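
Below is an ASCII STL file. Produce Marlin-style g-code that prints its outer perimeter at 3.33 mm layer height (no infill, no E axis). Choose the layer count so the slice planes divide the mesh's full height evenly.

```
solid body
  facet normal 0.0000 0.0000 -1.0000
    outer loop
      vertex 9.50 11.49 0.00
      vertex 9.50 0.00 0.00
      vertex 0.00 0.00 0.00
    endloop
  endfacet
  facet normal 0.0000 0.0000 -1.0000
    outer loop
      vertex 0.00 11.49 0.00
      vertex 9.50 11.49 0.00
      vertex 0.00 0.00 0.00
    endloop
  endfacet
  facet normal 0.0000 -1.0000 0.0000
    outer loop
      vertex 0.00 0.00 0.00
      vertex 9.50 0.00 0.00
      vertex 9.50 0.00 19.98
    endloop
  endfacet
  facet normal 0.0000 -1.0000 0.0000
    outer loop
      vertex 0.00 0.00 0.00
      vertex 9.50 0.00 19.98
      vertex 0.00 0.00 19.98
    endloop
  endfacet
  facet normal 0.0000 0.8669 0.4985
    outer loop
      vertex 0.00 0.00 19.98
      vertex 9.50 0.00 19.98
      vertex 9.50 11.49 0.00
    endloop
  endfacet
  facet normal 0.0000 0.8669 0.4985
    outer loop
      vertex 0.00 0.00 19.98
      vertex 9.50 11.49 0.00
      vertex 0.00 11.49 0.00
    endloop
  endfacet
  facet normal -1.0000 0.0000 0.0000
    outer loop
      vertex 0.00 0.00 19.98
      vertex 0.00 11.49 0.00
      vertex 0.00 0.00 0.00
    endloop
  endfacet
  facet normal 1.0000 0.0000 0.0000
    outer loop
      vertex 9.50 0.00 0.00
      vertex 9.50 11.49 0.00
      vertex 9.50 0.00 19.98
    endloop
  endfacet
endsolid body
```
; perimeter-only toolpath
G21 ; units = mm
G90 ; absolute positioning
G28 ; home
; layer 1
G0 Z3.33
G0 X0.00 Y0.00
G1 X9.50 Y0.00
G1 X9.50 Y9.58
G1 X0.00 Y9.58
G1 X0.00 Y0.00
; layer 2
G0 Z6.66
G0 X0.00 Y0.00
G1 X9.50 Y0.00
G1 X9.50 Y7.66
G1 X0.00 Y7.66
G1 X0.00 Y0.00
; layer 3
G0 Z9.99
G0 X0.00 Y0.00
G1 X9.50 Y0.00
G1 X9.50 Y5.75
G1 X0.00 Y5.75
G1 X0.00 Y0.00
; layer 4
G0 Z13.32
G0 X0.00 Y0.00
G1 X9.50 Y0.00
G1 X9.50 Y3.83
G1 X0.00 Y3.83
G1 X0.00 Y0.00
; layer 5
G0 Z16.65
G0 X0.00 Y0.00
G1 X9.50 Y0.00
G1 X9.50 Y1.92
G1 X0.00 Y1.92
G1 X0.00 Y0.00
M2 ; end

The solid is a wedge (ramp): 9.5 × 11.5 mm base, rising to 20 mm along the y=0 edge and sloping linearly to z=0 at y=11.5. Slicing at Δz = 3.33 mm — 6 equal slices spanning the solid's height, so layer i sits at z = i·h/6 — gives 5 non-empty perimeters. Each is a 4-segment closed polygon; G0 lifts to the layer z and rapids to the start vertex, then G1 traces the edges. The cross-section shrinks linearly with z (the slice at the apex is degenerate and omitted).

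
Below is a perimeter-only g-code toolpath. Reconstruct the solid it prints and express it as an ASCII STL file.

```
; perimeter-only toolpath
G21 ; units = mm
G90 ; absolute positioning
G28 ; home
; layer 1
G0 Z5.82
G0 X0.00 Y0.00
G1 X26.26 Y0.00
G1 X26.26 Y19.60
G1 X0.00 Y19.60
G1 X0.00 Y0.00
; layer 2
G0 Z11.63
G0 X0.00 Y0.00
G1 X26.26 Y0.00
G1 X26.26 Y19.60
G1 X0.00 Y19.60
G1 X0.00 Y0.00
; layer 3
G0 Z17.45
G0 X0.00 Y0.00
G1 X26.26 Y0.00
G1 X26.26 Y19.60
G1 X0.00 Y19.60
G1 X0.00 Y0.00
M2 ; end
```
solid part
  facet normal 0.0000 0.0000 -1.0000
    outer loop
      vertex 26.26 19.60 0.00
      vertex 26.26 0.00 0.00
      vertex 0.00 0.00 0.00
    endloop
  endfacet
  facet normal 0.0000 0.0000 -1.0000
    outer loop
      vertex 0.00 19.60 0.00
      vertex 26.26 19.60 0.00
      vertex 0.00 0.00 0.00
    endloop
  endfacet
  facet normal 0.0000 0.0000 1.0000
    outer loop
      vertex 0.00 0.00 17.45
      vertex 26.26 0.00 17.45
      vertex 26.26 19.60 17.45
    endloop
  endfacet
  facet normal 0.0000 0.0000 1.0000
    outer loop
      vertex 0.00 0.00 17.45
      vertex 26.26 19.60 17.45
      vertex 0.00 19.60 17.45
    endloop
  endfacet
  facet normal 0.0000 -1.0000 0.0000
    outer loop
      vertex 0.00 0.00 0.00
      vertex 26.26 0.00 0.00
      vertex 26.26 0.00 17.45
    endloop
  endfacet
  facet normal 0.0000 -1.0000 0.0000
    outer loop
      vertex 0.00 0.00 0.00
      vertex 26.26 0.00 17.45
      vertex 0.00 0.00 17.45
    endloop
  endfacet
  facet normal 0.0000 1.0000 0.0000
    outer loop
      vertex 26.26 19.60 17.45
      vertex 26.26 19.60 0.00
      vertex 0.00 19.60 0.00
    endloop
  endfacet
  facet normal 0.0000 1.0000 0.0000
    outer loop
      vertex 0.00 19.60 17.45
      vertex 26.26 19.60 17.45
      vertex 0.00 19.60 0.00
    endloop
  endfacet
  facet normal -1.0000 0.0000 0.0000
    outer loop
      vertex 0.00 19.60 17.45
      vertex 0.00 19.60 0.00
      vertex 0.00 0.00 0.00
    endloop
  endfacet
  facet normal -1.0000 0.0000 0.0000
    outer loop
      vertex 0.00 0.00 17.45
      vertex 0.00 19.60 17.45
      vertex 0.00 0.00 0.00
    endloop
  endfacet
  facet normal 1.0000 0.0000 0.0000
    outer loop
      vertex 26.26 0.00 0.00
      vertex 26.26 19.60 0.00
      vertex 26.26 19.60 17.45
    endloop
  endfacet
  facet normal 1.0000 0.0000 0.0000
    outer loop
      vertex 26.26 0.00 0.00
      vertex 26.26 19.60 17.45
      vertex 26.26 0.00 17.45
    endloop
  endfacet
endsolid part

The G0 Z moves step by Δz≈5.82 mm. Every layer's G1 loop is the same polygon, so the solid is a straight extrusion of it from z=0 to z≈17.4. Closing with flat bottom and top caps and triangulating gives 12 facets — a rectangular box, roughly 26.3 × 19.6 mm footprint and 17.4 mm tall.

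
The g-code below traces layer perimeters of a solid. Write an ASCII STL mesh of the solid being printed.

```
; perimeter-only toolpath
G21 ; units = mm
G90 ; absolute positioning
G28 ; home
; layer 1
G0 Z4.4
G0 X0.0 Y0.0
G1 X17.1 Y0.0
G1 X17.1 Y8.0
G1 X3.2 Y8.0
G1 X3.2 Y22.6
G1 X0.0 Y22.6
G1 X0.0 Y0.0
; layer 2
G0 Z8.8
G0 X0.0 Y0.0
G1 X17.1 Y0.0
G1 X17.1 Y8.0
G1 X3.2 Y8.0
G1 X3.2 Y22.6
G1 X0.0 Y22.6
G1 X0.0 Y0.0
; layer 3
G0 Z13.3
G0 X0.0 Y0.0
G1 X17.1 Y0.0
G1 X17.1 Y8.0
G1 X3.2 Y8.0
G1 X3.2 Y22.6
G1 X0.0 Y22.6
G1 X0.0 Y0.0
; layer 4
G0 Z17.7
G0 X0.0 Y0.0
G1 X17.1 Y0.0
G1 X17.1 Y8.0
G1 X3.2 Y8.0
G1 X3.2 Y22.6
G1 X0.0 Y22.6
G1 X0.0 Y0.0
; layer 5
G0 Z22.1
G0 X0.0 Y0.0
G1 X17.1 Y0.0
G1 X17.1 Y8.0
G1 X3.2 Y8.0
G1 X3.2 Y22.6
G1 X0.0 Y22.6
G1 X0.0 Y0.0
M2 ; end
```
solid part
  facet normal 0.0000 0.0000 -1.0000
    outer loop
      vertex 17.1 8.0 0.0
      vertex 17.1 0.0 0.0
      vertex 0.0 0.0 0.0
    endloop
  endfacet
  facet normal 0.0000 0.0000 -1.0000
    outer loop
      vertex 3.2 8.0 0.0
      vertex 17.1 8.0 0.0
      vertex 0.0 0.0 0.0
    endloop
  endfacet
  facet normal 0.0000 0.0000 -1.0000
    outer loop
      vertex 3.2 22.6 0.0
      vertex 3.2 8.0 0.0
      vertex 0.0 0.0 0.0
    endloop
  endfacet
  facet normal 0.0000 0.0000 -1.0000
    outer loop
      vertex 0.0 22.6 0.0
      vertex 3.2 22.6 0.0
      vertex 0.0 0.0 0.0
    endloop
  endfacet
  facet normal 0.0000 0.0000 1.0000
    outer loop
      vertex 0.0 0.0 22.1
      vertex 17.1 0.0 22.1
      vertex 17.1 8.0 22.1
    endloop
  endfacet
  facet normal 0.0000 0.0000 1.0000
    outer loop
      vertex 0.0 0.0 22.1
      vertex 17.1 8.0 22.1
      vertex 3.2 8.0 22.1
    endloop
  endfacet
  facet normal 0.0000 0.0000 1.0000
    outer loop
      vertex 0.0 0.0 22.1
      vertex 3.2 8.0 22.1
      vertex 3.2 22.6 22.1
    endloop
  endfacet
  facet normal 0.0000 0.0000 1.0000
    outer loop
      vertex 0.0 0.0 22.1
      vertex 3.2 22.6 22.1
      vertex 0.0 22.6 22.1
    endloop
  endfacet
  facet normal 0.0000 -1.0000 0.0000
    outer loop
      vertex 0.0 0.0 0.0
      vertex 17.1 0.0 0.0
      vertex 17.1 0.0 22.1
    endloop
  endfacet
  facet normal 0.0000 -1.0000 0.0000
    outer loop
      vertex 0.0 0.0 0.0
      vertex 17.1 0.0 22.1
      vertex 0.0 0.0 22.1
    endloop
  endfacet
  facet normal 1.0000 0.0000 0.0000
    outer loop
      vertex 17.1 0.0 0.0
      vertex 17.1 8.0 0.0
      vertex 17.1 8.0 22.1
    endloop
  endfacet
  facet normal 1.0000 0.0000 0.0000
    outer loop
      vertex 17.1 0.0 0.0
      vertex 17.1 8.0 22.1
      vertex 17.1 0.0 22.1
    endloop
  endfacet
  facet normal 0.0000 1.0000 0.0000
    outer loop
      vertex 17.1 8.0 0.0
      vertex 3.2 8.0 0.0
      vertex 3.2 8.0 22.1
    endloop
  endfacet
  facet normal 0.0000 1.0000 0.0000
    outer loop
      vertex 17.1 8.0 0.0
      vertex 3.2 8.0 22.1
      vertex 17.1 8.0 22.1
    endloop
  endfacet
  facet normal 1.0000 0.0000 0.0000
    outer loop
      vertex 3.2 8.0 0.0
      vertex 3.2 22.6 0.0
      vertex 3.2 22.6 22.1
    endloop
  endfacet
  facet normal 1.0000 0.0000 0.0000
    outer loop
      vertex 3.2 8.0 0.0
      vertex 3.2 22.6 22.1
      vertex 3.2 8.0 22.1
    endloop
  endfacet
  facet normal 0.0000 1.0000 0.0000
    outer loop
      vertex 3.2 22.6 0.0
      vertex 0.0 22.6 0.0
      vertex 0.0 22.6 22.1
    endloop
  endfacet
  facet normal 0.0000 1.0000 0.0000
    outer loop
      vertex 3.2 22.6 0.0
      vertex 0.0 22.6 22.1
      vertex 3.2 22.6 22.1
    endloop
  endfacet
  facet normal -1.0000 0.0000 0.0000
    outer loop
      vertex 0.0 22.6 0.0
      vertex 0.0 0.0 0.0
      vertex 0.0 0.0 22.1
    endloop
  endfacet
  facet normal -1.0000 0.0000 0.0000
    outer loop
      vertex 0.0 22.6 0.0
      vertex 0.0 0.0 22.1
      vertex 0.0 22.6 22.1
    endloop
  endfacet
endsolid part

The G0 Z moves step by Δz≈4.4 mm. Every layer's G1 loop is the same polygon, so the solid is a straight extrusion of it from z=0 to z≈22.1. Closing with flat bottom and top caps and triangulating gives 20 facets — an L-shaped prism: outer 17.1 × 22.6 mm, arm thicknesses ≈ 8 mm (horizontal) and 3.2 mm (vertical), extruded 22.1 mm in z.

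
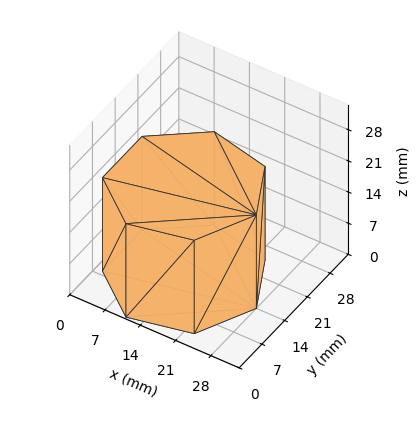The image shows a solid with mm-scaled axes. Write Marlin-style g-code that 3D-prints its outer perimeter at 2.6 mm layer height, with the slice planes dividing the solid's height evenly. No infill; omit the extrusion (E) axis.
Reading the render: the shape is a regular 7-sided prism (a cylinder approximated with 7 flat sides), circumscribed radius ≈ 14 mm, height ≈ 21 mm (dimensions read to the nearest mm from the axis ticks). For the g-code, the solid's height is divided into equal slices at the stated Δz and each level perimeter traced with G1 moves after a G0 lift.

; perimeter-only toolpath
G21 ; units = mm
G90 ; absolute positioning
G28 ; home
; layer 1
G0 Z2.6
G0 X28.0 Y14.0
G1 X22.7 Y24.9
G1 X10.9 Y27.6
G1 X1.4 Y20.1
G1 X1.4 Y7.9
G1 X10.9 Y0.4
G1 X22.7 Y3.1
G1 X28.0 Y14.0
; layer 2
G0 Z5.2
G0 X28.0 Y14.0
G1 X22.7 Y24.9
G1 X10.9 Y27.6
G1 X1.4 Y20.1
G1 X1.4 Y7.9
G1 X10.9 Y0.4
G1 X22.7 Y3.1
G1 X28.0 Y14.0
; layer 3
G0 Z7.9
G0 X28.0 Y14.0
G1 X22.7 Y24.9
G1 X10.9 Y27.6
G1 X1.4 Y20.1
G1 X1.4 Y7.9
G1 X10.9 Y0.4
G1 X22.7 Y3.1
G1 X28.0 Y14.0
; layer 4
G0 Z10.5
G0 X28.0 Y14.0
G1 X22.7 Y24.9
G1 X10.9 Y27.6
G1 X1.4 Y20.1
G1 X1.4 Y7.9
G1 X10.9 Y0.4
G1 X22.7 Y3.1
G1 X28.0 Y14.0
; layer 5
G0 Z13.1
G0 X28.0 Y14.0
G1 X22.7 Y24.9
G1 X10.9 Y27.6
G1 X1.4 Y20.1
G1 X1.4 Y7.9
G1 X10.9 Y0.4
G1 X22.7 Y3.1
G1 X28.0 Y14.0
; layer 6
G0 Z15.8
G0 X28.0 Y14.0
G1 X22.7 Y24.9
G1 X10.9 Y27.6
G1 X1.4 Y20.1
G1 X1.4 Y7.9
G1 X10.9 Y0.4
G1 X22.7 Y3.1
G1 X28.0 Y14.0
; layer 7
G0 Z18.4
G0 X28.0 Y14.0
G1 X22.7 Y24.9
G1 X10.9 Y27.6
G1 X1.4 Y20.1
G1 X1.4 Y7.9
G1 X10.9 Y0.4
G1 X22.7 Y3.1
G1 X28.0 Y14.0
; layer 8
G0 Z21.0
G0 X28.0 Y14.0
G1 X22.7 Y24.9
G1 X10.9 Y27.6
G1 X1.4 Y20.1
G1 X1.4 Y7.9
G1 X10.9 Y0.4
G1 X22.7 Y3.1
G1 X28.0 Y14.0
M2 ; end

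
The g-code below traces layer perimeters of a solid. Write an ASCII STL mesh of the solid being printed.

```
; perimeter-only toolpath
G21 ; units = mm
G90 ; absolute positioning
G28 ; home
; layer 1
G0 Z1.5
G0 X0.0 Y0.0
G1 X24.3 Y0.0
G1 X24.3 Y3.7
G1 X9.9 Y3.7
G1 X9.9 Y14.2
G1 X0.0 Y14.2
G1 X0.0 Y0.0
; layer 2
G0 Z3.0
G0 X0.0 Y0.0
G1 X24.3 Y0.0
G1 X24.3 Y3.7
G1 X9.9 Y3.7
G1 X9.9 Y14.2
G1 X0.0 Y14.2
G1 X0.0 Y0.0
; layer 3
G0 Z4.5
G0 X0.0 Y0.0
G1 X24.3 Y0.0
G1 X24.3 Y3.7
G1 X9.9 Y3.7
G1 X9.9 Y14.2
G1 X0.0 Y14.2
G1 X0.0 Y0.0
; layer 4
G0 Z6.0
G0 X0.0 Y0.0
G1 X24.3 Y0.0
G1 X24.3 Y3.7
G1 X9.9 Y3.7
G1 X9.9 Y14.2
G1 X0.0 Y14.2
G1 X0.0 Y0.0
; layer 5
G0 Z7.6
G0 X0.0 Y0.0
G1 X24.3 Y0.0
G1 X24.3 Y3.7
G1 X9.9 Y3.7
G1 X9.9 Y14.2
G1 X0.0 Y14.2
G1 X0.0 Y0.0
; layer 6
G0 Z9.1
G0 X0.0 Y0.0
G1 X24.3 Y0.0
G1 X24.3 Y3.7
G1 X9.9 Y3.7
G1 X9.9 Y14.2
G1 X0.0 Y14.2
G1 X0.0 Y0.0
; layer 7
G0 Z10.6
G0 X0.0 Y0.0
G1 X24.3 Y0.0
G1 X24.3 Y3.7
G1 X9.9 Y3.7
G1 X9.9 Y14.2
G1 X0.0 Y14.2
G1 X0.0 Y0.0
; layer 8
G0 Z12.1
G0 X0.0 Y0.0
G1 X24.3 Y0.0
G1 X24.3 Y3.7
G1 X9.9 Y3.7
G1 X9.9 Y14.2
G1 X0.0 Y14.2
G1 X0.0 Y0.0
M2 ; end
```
solid part
  facet normal 0.0000 0.0000 -1.0000
    outer loop
      vertex 24.3 3.7 0.0
      vertex 24.3 0.0 0.0
      vertex 0.0 0.0 0.0
    endloop
  endfacet
  facet normal 0.0000 0.0000 -1.0000
    outer loop
      vertex 9.9 3.7 0.0
      vertex 24.3 3.7 0.0
      vertex 0.0 0.0 0.0
    endloop
  endfacet
  facet normal 0.0000 0.0000 -1.0000
    outer loop
      vertex 9.9 14.2 0.0
      vertex 9.9 3.7 0.0
      vertex 0.0 0.0 0.0
    endloop
  endfacet
  facet normal 0.0000 0.0000 -1.0000
    outer loop
      vertex 0.0 14.2 0.0
      vertex 9.9 14.2 0.0
      vertex 0.0 0.0 0.0
    endloop
  endfacet
  facet normal 0.0000 0.0000 1.0000
    outer loop
      vertex 0.0 0.0 12.1
      vertex 24.3 0.0 12.1
      vertex 24.3 3.7 12.1
    endloop
  endfacet
  facet normal 0.0000 0.0000 1.0000
    outer loop
      vertex 0.0 0.0 12.1
      vertex 24.3 3.7 12.1
      vertex 9.9 3.7 12.1
    endloop
  endfacet
  facet normal 0.0000 0.0000 1.0000
    outer loop
      vertex 0.0 0.0 12.1
      vertex 9.9 3.7 12.1
      vertex 9.9 14.2 12.1
    endloop
  endfacet
  facet normal 0.0000 0.0000 1.0000
    outer loop
      vertex 0.0 0.0 12.1
      vertex 9.9 14.2 12.1
      vertex 0.0 14.2 12.1
    endloop
  endfacet
  facet normal 0.0000 -1.0000 0.0000
    outer loop
      vertex 0.0 0.0 0.0
      vertex 24.3 0.0 0.0
      vertex 24.3 0.0 12.1
    endloop
  endfacet
  facet normal 0.0000 -1.0000 0.0000
    outer loop
      vertex 0.0 0.0 0.0
      vertex 24.3 0.0 12.1
      vertex 0.0 0.0 12.1
    endloop
  endfacet
  facet normal 1.0000 0.0000 0.0000
    outer loop
      vertex 24.3 0.0 0.0
      vertex 24.3 3.7 0.0
      vertex 24.3 3.7 12.1
    endloop
  endfacet
  facet normal 1.0000 0.0000 0.0000
    outer loop
      vertex 24.3 0.0 0.0
      vertex 24.3 3.7 12.1
      vertex 24.3 0.0 12.1
    endloop
  endfacet
  facet normal 0.0000 1.0000 0.0000
    outer loop
      vertex 24.3 3.7 0.0
      vertex 9.9 3.7 0.0
      vertex 9.9 3.7 12.1
    endloop
  endfacet
  facet normal 0.0000 1.0000 0.0000
    outer loop
      vertex 24.3 3.7 0.0
      vertex 9.9 3.7 12.1
      vertex 24.3 3.7 12.1
    endloop
  endfacet
  facet normal 1.0000 0.0000 0.0000
    outer loop
      vertex 9.9 3.7 0.0
      vertex 9.9 14.2 0.0
      vertex 9.9 14.2 12.1
    endloop
  endfacet
  facet normal 1.0000 0.0000 0.0000
    outer loop
      vertex 9.9 3.7 0.0
      vertex 9.9 14.2 12.1
      vertex 9.9 3.7 12.1
    endloop
  endfacet
  facet normal 0.0000 1.0000 0.0000
    outer loop
      vertex 9.9 14.2 0.0
      vertex 0.0 14.2 0.0
      vertex 0.0 14.2 12.1
    endloop
  endfacet
  facet normal 0.0000 1.0000 0.0000
    outer loop
      vertex 9.9 14.2 0.0
      vertex 0.0 14.2 12.1
      vertex 9.9 14.2 12.1
    endloop
  endfacet
  facet normal -1.0000 0.0000 0.0000
    outer loop
      vertex 0.0 14.2 0.0
      vertex 0.0 0.0 0.0
      vertex 0.0 0.0 12.1
    endloop
  endfacet
  facet normal -1.0000 0.0000 0.0000
    outer loop
      vertex 0.0 14.2 0.0
      vertex 0.0 0.0 12.1
      vertex 0.0 14.2 12.1
    endloop
  endfacet
endsolid part

The G0 Z moves step by Δz≈1.5 mm. Every layer's G1 loop is the same polygon, so the solid is a straight extrusion of it from z=0 to z≈12.1. Closing with flat bottom and top caps and triangulating gives 20 facets — an L-shaped prism: outer 24.3 × 14.2 mm, arm thicknesses ≈ 3.7 mm (horizontal) and 9.9 mm (vertical), extruded 12.1 mm in z.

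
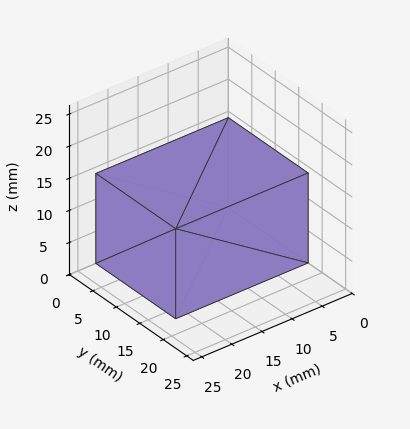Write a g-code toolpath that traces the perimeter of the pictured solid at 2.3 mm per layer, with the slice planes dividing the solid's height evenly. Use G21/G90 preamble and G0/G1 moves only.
Reading the render: the shape is a rectangular box, roughly 22 × 17 mm footprint and 14 mm tall (dimensions read to the nearest mm from the axis ticks). For the g-code, the solid's height is divided into equal slices at the stated Δz and each level perimeter traced with G1 moves after a G0 lift.

; perimeter-only toolpath
G21 ; units = mm
G90 ; absolute positioning
G28 ; home
; layer 1
G0 Z2.3
G0 X0.0 Y0.0
G1 X22.0 Y0.0
G1 X22.0 Y17.0
G1 X0.0 Y17.0
G1 X0.0 Y0.0
; layer 2
G0 Z4.7
G0 X0.0 Y0.0
G1 X22.0 Y0.0
G1 X22.0 Y17.0
G1 X0.0 Y17.0
G1 X0.0 Y0.0
; layer 3
G0 Z7.0
G0 X0.0 Y0.0
G1 X22.0 Y0.0
G1 X22.0 Y17.0
G1 X0.0 Y17.0
G1 X0.0 Y0.0
; layer 4
G0 Z9.3
G0 X0.0 Y0.0
G1 X22.0 Y0.0
G1 X22.0 Y17.0
G1 X0.0 Y17.0
G1 X0.0 Y0.0
; layer 5
G0 Z11.7
G0 X0.0 Y0.0
G1 X22.0 Y0.0
G1 X22.0 Y17.0
G1 X0.0 Y17.0
G1 X0.0 Y0.0
; layer 6
G0 Z14.0
G0 X0.0 Y0.0
G1 X22.0 Y0.0
G1 X22.0 Y17.0
G1 X0.0 Y17.0
G1 X0.0 Y0.0
M2 ; end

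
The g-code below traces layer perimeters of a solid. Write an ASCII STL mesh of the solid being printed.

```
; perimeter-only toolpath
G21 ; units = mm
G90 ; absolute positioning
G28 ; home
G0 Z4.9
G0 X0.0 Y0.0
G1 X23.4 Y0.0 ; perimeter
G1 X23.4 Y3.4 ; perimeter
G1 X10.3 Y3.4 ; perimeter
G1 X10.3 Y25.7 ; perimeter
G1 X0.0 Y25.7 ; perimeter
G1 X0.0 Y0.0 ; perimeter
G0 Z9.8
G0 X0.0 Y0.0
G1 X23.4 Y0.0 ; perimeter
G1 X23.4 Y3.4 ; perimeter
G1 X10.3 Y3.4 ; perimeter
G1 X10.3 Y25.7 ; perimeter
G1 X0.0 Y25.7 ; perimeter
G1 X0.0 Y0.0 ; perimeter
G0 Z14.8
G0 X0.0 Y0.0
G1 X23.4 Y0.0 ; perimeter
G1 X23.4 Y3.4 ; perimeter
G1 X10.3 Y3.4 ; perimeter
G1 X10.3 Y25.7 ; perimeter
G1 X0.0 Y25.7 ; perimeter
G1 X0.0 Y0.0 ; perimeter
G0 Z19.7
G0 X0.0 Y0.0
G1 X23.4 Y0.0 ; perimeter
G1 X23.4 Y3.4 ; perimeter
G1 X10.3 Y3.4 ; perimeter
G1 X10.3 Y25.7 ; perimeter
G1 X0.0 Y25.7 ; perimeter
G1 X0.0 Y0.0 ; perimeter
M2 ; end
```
solid part
  facet normal 0.0000 0.0000 -1.0000
    outer loop
      vertex 23.4 3.4 0.0
      vertex 23.4 0.0 0.0
      vertex 0.0 0.0 0.0
    endloop
  endfacet
  facet normal 0.0000 0.0000 -1.0000
    outer loop
      vertex 10.3 3.4 0.0
      vertex 23.4 3.4 0.0
      vertex 0.0 0.0 0.0
    endloop
  endfacet
  facet normal 0.0000 0.0000 -1.0000
    outer loop
      vertex 10.3 25.7 0.0
      vertex 10.3 3.4 0.0
      vertex 0.0 0.0 0.0
    endloop
  endfacet
  facet normal 0.0000 0.0000 -1.0000
    outer loop
      vertex 0.0 25.7 0.0
      vertex 10.3 25.7 0.0
      vertex 0.0 0.0 0.0
    endloop
  endfacet
  facet normal 0.0000 0.0000 1.0000
    outer loop
      vertex 0.0 0.0 19.7
      vertex 23.4 0.0 19.7
      vertex 23.4 3.4 19.7
    endloop
  endfacet
  facet normal 0.0000 0.0000 1.0000
    outer loop
      vertex 0.0 0.0 19.7
      vertex 23.4 3.4 19.7
      vertex 10.3 3.4 19.7
    endloop
  endfacet
  facet normal 0.0000 0.0000 1.0000
    outer loop
      vertex 0.0 0.0 19.7
      vertex 10.3 3.4 19.7
      vertex 10.3 25.7 19.7
    endloop
  endfacet
  facet normal 0.0000 0.0000 1.0000
    outer loop
      vertex 0.0 0.0 19.7
      vertex 10.3 25.7 19.7
      vertex 0.0 25.7 19.7
    endloop
  endfacet
  facet normal 0.0000 -1.0000 0.0000
    outer loop
      vertex 0.0 0.0 0.0
      vertex 23.4 0.0 0.0
      vertex 23.4 0.0 19.7
    endloop
  endfacet
  facet normal 0.0000 -1.0000 0.0000
    outer loop
      vertex 0.0 0.0 0.0
      vertex 23.4 0.0 19.7
      vertex 0.0 0.0 19.7
    endloop
  endfacet
  facet normal 1.0000 0.0000 0.0000
    outer loop
      vertex 23.4 0.0 0.0
      vertex 23.4 3.4 0.0
      vertex 23.4 3.4 19.7
    endloop
  endfacet
  facet normal 1.0000 0.0000 0.0000
    outer loop
      vertex 23.4 0.0 0.0
      vertex 23.4 3.4 19.7
      vertex 23.4 0.0 19.7
    endloop
  endfacet
  facet normal 0.0000 1.0000 0.0000
    outer loop
      vertex 23.4 3.4 0.0
      vertex 10.3 3.4 0.0
      vertex 10.3 3.4 19.7
    endloop
  endfacet
  facet normal 0.0000 1.0000 0.0000
    outer loop
      vertex 23.4 3.4 0.0
      vertex 10.3 3.4 19.7
      vertex 23.4 3.4 19.7
    endloop
  endfacet
  facet normal 1.0000 0.0000 0.0000
    outer loop
      vertex 10.3 3.4 0.0
      vertex 10.3 25.7 0.0
      vertex 10.3 25.7 19.7
    endloop
  endfacet
  facet normal 1.0000 0.0000 0.0000
    outer loop
      vertex 10.3 3.4 0.0
      vertex 10.3 25.7 19.7
      vertex 10.3 3.4 19.7
    endloop
  endfacet
  facet normal 0.0000 1.0000 0.0000
    outer loop
      vertex 10.3 25.7 0.0
      vertex 0.0 25.7 0.0
      vertex 0.0 25.7 19.7
    endloop
  endfacet
  facet normal 0.0000 1.0000 0.0000
    outer loop
      vertex 10.3 25.7 0.0
      vertex 0.0 25.7 19.7
      vertex 10.3 25.7 19.7
    endloop
  endfacet
  facet normal -1.0000 0.0000 0.0000
    outer loop
      vertex 0.0 25.7 0.0
      vertex 0.0 0.0 0.0
      vertex 0.0 0.0 19.7
    endloop
  endfacet
  facet normal -1.0000 0.0000 0.0000
    outer loop
      vertex 0.0 25.7 0.0
      vertex 0.0 0.0 19.7
      vertex 0.0 25.7 19.7
    endloop
  endfacet
endsolid part

The G0 Z moves step by Δz≈4.9 mm. Every layer's G1 loop is the same polygon, so the solid is a straight extrusion of it from z=0 to z≈19.7. Closing with flat bottom and top caps and triangulating gives 20 facets — an L-shaped prism: outer 23.4 × 25.7 mm, arm thicknesses ≈ 3.4 mm (horizontal) and 10.3 mm (vertical), extruded 19.7 mm in z.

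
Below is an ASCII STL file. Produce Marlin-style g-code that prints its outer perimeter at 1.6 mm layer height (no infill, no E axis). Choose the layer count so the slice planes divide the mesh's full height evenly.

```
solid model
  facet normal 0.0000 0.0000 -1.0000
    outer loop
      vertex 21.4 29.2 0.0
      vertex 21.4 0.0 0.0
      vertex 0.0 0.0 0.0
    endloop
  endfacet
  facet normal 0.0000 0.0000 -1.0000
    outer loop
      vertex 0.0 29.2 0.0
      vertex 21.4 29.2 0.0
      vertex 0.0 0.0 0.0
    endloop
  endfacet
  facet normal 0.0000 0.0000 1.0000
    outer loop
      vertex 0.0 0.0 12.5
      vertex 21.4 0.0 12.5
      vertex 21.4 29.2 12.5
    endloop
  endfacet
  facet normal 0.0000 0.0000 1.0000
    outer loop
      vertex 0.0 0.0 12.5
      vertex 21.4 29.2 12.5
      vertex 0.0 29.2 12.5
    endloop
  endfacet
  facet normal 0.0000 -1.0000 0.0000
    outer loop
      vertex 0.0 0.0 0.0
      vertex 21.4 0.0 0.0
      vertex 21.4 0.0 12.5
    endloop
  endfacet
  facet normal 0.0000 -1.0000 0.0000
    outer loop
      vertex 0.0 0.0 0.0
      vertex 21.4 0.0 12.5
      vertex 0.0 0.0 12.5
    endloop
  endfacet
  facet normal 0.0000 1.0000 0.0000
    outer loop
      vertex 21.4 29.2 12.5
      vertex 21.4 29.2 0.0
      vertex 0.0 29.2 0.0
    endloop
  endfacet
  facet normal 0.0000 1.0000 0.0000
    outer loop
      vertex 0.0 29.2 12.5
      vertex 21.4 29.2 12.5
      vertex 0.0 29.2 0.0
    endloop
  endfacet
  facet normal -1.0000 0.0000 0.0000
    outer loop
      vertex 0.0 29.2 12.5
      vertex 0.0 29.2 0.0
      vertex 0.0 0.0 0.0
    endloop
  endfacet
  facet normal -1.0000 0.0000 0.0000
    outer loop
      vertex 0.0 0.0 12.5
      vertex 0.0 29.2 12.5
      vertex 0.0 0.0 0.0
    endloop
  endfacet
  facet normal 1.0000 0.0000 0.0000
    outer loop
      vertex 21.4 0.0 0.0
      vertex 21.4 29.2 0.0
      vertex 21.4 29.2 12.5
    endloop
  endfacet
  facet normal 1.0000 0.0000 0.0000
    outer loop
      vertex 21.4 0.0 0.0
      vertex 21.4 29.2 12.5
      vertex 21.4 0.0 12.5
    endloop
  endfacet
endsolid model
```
; perimeter-only toolpath
G21 ; units = mm
G90 ; absolute positioning
G28 ; home
; layer 1
G0 Z1.6
G0 X0.0 Y0.0
G1 X21.4 Y0.0
G1 X21.4 Y29.2
G1 X0.0 Y29.2
G1 X0.0 Y0.0
; layer 2
G0 Z3.1
G0 X0.0 Y0.0
G1 X21.4 Y0.0
G1 X21.4 Y29.2
G1 X0.0 Y29.2
G1 X0.0 Y0.0
; layer 3
G0 Z4.7
G0 X0.0 Y0.0
G1 X21.4 Y0.0
G1 X21.4 Y29.2
G1 X0.0 Y29.2
G1 X0.0 Y0.0
; layer 4
G0 Z6.2
G0 X0.0 Y0.0
G1 X21.4 Y0.0
G1 X21.4 Y29.2
G1 X0.0 Y29.2
G1 X0.0 Y0.0
; layer 5
G0 Z7.8
G0 X0.0 Y0.0
G1 X21.4 Y0.0
G1 X21.4 Y29.2
G1 X0.0 Y29.2
G1 X0.0 Y0.0
; layer 6
G0 Z9.4
G0 X0.0 Y0.0
G1 X21.4 Y0.0
G1 X21.4 Y29.2
G1 X0.0 Y29.2
G1 X0.0 Y0.0
; layer 7
G0 Z10.9
G0 X0.0 Y0.0
G1 X21.4 Y0.0
G1 X21.4 Y29.2
G1 X0.0 Y29.2
G1 X0.0 Y0.0
; layer 8
G0 Z12.5
G0 X0.0 Y0.0
G1 X21.4 Y0.0
G1 X21.4 Y29.2
G1 X0.0 Y29.2
G1 X0.0 Y0.0
M2 ; end

The solid is a rectangular box, roughly 21.4 × 29.2 mm footprint and 12.5 mm tall. Slicing at Δz = 1.6 mm — 8 equal slices spanning the solid's height, so layer i sits at z = i·h/8 — gives 8 non-empty perimeters. Each is a 4-segment closed polygon; G0 lifts to the layer z and rapids to the start vertex, then G1 traces the edges.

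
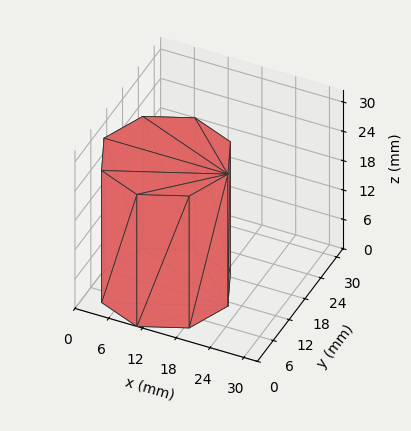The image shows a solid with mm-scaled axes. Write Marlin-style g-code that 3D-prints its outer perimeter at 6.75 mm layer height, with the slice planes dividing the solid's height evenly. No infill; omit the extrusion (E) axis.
Reading the render: the shape is a regular 8-sided prism (a cylinder approximated with 8 flat sides), circumscribed radius ≈ 11 mm, height ≈ 27 mm (dimensions read to the nearest mm from the axis ticks). For the g-code, the solid's height is divided into equal slices at the stated Δz and each level perimeter traced with G1 moves after a G0 lift.

; perimeter-only toolpath
G21 ; units = mm
G90 ; absolute positioning
G28 ; home
; layer 1
G0 Z6.75
G0 X22.00 Y11.00
G1 X18.78 Y18.78
G1 X11.00 Y22.00
G1 X3.22 Y18.78
G1 X0.00 Y11.00
G1 X3.22 Y3.22
G1 X11.00 Y0.00
G1 X18.78 Y3.22
G1 X22.00 Y11.00
; layer 2
G0 Z13.50
G0 X22.00 Y11.00
G1 X18.78 Y18.78
G1 X11.00 Y22.00
G1 X3.22 Y18.78
G1 X0.00 Y11.00
G1 X3.22 Y3.22
G1 X11.00 Y0.00
G1 X18.78 Y3.22
G1 X22.00 Y11.00
; layer 3
G0 Z20.25
G0 X22.00 Y11.00
G1 X18.78 Y18.78
G1 X11.00 Y22.00
G1 X3.22 Y18.78
G1 X0.00 Y11.00
G1 X3.22 Y3.22
G1 X11.00 Y0.00
G1 X18.78 Y3.22
G1 X22.00 Y11.00
; layer 4
G0 Z27.00
G0 X22.00 Y11.00
G1 X18.78 Y18.78
G1 X11.00 Y22.00
G1 X3.22 Y18.78
G1 X0.00 Y11.00
G1 X3.22 Y3.22
G1 X11.00 Y0.00
G1 X18.78 Y3.22
G1 X22.00 Y11.00
M2 ; end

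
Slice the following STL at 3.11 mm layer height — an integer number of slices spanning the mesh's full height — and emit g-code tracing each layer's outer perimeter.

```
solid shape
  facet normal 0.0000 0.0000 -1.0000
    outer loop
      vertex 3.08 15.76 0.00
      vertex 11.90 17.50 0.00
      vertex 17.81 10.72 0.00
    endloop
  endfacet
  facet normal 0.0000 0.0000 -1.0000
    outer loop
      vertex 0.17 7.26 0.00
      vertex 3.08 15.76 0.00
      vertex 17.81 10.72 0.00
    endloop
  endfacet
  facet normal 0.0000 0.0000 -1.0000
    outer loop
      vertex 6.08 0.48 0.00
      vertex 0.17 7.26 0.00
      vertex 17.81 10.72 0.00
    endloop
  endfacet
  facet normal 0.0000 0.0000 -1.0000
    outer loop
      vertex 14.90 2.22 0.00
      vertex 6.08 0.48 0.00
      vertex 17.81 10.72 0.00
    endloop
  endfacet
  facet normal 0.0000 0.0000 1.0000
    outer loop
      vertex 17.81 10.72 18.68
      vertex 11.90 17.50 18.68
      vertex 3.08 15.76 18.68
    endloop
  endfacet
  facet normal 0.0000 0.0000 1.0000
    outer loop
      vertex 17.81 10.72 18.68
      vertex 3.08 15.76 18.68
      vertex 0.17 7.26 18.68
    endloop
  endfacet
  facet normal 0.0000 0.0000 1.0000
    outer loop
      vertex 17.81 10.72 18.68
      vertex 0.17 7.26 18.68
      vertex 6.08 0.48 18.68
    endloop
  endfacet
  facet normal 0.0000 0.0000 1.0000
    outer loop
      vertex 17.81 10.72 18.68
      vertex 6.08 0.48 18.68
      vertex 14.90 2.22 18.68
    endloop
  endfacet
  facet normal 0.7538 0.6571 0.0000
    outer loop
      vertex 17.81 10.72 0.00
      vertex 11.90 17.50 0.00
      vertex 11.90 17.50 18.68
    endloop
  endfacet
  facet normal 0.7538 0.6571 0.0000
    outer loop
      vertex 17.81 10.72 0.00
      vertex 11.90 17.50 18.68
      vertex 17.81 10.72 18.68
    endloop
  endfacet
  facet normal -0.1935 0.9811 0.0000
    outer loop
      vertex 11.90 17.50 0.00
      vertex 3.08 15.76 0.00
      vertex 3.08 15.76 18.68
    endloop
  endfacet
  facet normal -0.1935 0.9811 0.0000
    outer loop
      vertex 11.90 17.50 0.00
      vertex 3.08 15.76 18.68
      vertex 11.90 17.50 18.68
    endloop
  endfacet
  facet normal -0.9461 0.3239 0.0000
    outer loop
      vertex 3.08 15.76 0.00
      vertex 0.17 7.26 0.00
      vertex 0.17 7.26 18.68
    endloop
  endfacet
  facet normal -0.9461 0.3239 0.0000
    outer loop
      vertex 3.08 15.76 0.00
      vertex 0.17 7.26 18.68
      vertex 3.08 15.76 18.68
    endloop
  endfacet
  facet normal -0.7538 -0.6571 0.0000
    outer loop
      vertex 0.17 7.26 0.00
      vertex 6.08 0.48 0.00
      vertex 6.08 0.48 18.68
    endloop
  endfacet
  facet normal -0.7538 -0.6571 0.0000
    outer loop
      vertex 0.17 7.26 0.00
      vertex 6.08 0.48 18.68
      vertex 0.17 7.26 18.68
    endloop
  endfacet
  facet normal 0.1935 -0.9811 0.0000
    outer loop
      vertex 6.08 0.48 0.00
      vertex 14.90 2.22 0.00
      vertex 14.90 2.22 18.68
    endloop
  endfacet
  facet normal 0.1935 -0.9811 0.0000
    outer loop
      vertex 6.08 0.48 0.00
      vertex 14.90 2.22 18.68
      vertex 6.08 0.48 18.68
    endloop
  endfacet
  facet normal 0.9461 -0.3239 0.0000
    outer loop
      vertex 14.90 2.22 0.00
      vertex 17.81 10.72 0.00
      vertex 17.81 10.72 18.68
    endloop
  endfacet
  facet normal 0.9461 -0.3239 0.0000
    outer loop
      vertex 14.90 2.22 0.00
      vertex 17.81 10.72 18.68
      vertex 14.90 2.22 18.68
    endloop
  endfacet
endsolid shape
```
; perimeter-only toolpath
G21 ; units = mm
G90 ; absolute positioning
G28 ; home
; layer 1
G0 Z3.11
G0 X17.81 Y10.72
G1 X11.90 Y17.50
G1 X3.08 Y15.76
G1 X0.17 Y7.26
G1 X6.08 Y0.48
G1 X14.90 Y2.22
G1 X17.81 Y10.72
; layer 2
G0 Z6.23
G0 X17.81 Y10.72
G1 X11.90 Y17.50
G1 X3.08 Y15.76
G1 X0.17 Y7.26
G1 X6.08 Y0.48
G1 X14.90 Y2.22
G1 X17.81 Y10.72
; layer 3
G0 Z9.34
G0 X17.81 Y10.72
G1 X11.90 Y17.50
G1 X3.08 Y15.76
G1 X0.17 Y7.26
G1 X6.08 Y0.48
G1 X14.90 Y2.22
G1 X17.81 Y10.72
; layer 4
G0 Z12.45
G0 X17.81 Y10.72
G1 X11.90 Y17.50
G1 X3.08 Y15.76
G1 X0.17 Y7.26
G1 X6.08 Y0.48
G1 X14.90 Y2.22
G1 X17.81 Y10.72
; layer 5
G0 Z15.57
G0 X17.81 Y10.72
G1 X11.90 Y17.50
G1 X3.08 Y15.76
G1 X0.17 Y7.26
G1 X6.08 Y0.48
G1 X14.90 Y2.22
G1 X17.81 Y10.72
; layer 6
G0 Z18.68
G0 X17.81 Y10.72
G1 X11.90 Y17.50
G1 X3.08 Y15.76
G1 X0.17 Y7.26
G1 X6.08 Y0.48
G1 X14.90 Y2.22
G1 X17.81 Y10.72
M2 ; end

The solid is a regular 6-sided prism (a cylinder approximated with 6 flat sides), circumscribed radius ≈ 8.99 mm, height ≈ 18.7 mm. Slicing at Δz = 3.11 mm — 6 equal slices spanning the solid's height, so layer i sits at z = i·h/6 — gives 6 non-empty perimeters. Each is a 6-segment closed polygon; G0 lifts to the layer z and rapids to the start vertex, then G1 traces the edges.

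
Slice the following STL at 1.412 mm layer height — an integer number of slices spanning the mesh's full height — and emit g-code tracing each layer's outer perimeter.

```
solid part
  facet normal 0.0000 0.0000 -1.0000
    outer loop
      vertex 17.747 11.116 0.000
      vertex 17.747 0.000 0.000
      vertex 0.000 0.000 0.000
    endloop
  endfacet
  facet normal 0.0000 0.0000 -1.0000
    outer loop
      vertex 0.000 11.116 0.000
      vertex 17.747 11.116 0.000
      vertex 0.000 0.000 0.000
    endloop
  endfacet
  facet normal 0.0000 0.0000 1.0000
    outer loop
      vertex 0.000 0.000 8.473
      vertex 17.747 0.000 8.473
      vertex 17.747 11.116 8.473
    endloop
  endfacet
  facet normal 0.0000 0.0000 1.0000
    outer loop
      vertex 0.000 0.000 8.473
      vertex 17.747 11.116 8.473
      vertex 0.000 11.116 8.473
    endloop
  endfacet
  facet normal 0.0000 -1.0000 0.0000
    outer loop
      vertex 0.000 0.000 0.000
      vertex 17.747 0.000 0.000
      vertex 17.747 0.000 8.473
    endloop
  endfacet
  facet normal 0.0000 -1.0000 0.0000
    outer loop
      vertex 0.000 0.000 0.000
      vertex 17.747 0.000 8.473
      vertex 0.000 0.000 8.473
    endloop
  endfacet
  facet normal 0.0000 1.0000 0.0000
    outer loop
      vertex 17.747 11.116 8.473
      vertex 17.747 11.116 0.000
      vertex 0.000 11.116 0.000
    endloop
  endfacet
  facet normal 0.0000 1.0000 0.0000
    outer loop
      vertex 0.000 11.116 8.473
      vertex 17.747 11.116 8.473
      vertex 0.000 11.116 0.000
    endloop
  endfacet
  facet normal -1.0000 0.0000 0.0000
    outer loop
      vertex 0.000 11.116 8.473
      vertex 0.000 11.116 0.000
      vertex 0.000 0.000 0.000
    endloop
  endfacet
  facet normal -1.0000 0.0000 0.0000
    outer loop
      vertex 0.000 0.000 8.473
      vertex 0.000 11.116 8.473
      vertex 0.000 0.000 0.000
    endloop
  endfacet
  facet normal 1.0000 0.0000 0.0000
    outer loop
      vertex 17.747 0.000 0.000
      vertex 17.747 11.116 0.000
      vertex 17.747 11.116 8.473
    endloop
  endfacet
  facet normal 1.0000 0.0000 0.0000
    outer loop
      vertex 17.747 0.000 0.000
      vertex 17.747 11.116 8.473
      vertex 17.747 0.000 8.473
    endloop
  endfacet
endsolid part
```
; perimeter-only toolpath
G21 ; units = mm
G90 ; absolute positioning
G28 ; home
; layer 1
G0 Z1.412
G0 X0.000 Y0.000
G1 X17.747 Y0.000
G1 X17.747 Y11.116
G1 X0.000 Y11.116
G1 X0.000 Y0.000
; layer 2
G0 Z2.824
G0 X0.000 Y0.000
G1 X17.747 Y0.000
G1 X17.747 Y11.116
G1 X0.000 Y11.116
G1 X0.000 Y0.000
; layer 3
G0 Z4.237
G0 X0.000 Y0.000
G1 X17.747 Y0.000
G1 X17.747 Y11.116
G1 X0.000 Y11.116
G1 X0.000 Y0.000
; layer 4
G0 Z5.649
G0 X0.000 Y0.000
G1 X17.747 Y0.000
G1 X17.747 Y11.116
G1 X0.000 Y11.116
G1 X0.000 Y0.000
; layer 5
G0 Z7.061
G0 X0.000 Y0.000
G1 X17.747 Y0.000
G1 X17.747 Y11.116
G1 X0.000 Y11.116
G1 X0.000 Y0.000
; layer 6
G0 Z8.473
G0 X0.000 Y0.000
G1 X17.747 Y0.000
G1 X17.747 Y11.116
G1 X0.000 Y11.116
G1 X0.000 Y0.000
M2 ; end

The solid is a rectangular box, roughly 17.7 × 11.1 mm footprint and 8.47 mm tall. Slicing at Δz = 1.412 mm — 6 equal slices spanning the solid's height, so layer i sits at z = i·h/6 — gives 6 non-empty perimeters. Each is a 4-segment closed polygon; G0 lifts to the layer z and rapids to the start vertex, then G1 traces the edges.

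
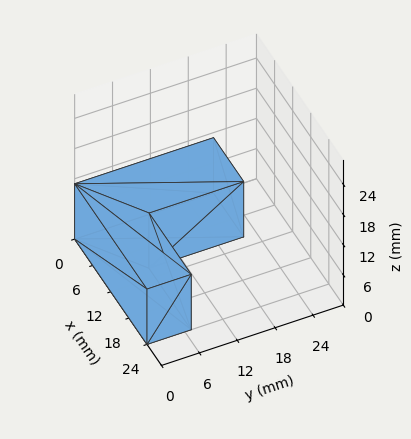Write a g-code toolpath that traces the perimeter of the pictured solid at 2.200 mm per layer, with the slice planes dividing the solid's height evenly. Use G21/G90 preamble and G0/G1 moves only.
Reading the render: the shape is an L-shaped prism: outer 24 × 22 mm, arm thicknesses ≈ 7 mm (horizontal) and 10 mm (vertical), extruded 11 mm in z (dimensions read to the nearest mm from the axis ticks). For the g-code, the solid's height is divided into equal slices at the stated Δz and each level perimeter traced with G1 moves after a G0 lift.

; perimeter-only toolpath
G21 ; units = mm
G90 ; absolute positioning
G28 ; home
; layer 1
G0 Z2.200
G0 X0.000 Y0.000
G1 X24.000 Y0.000
G1 X24.000 Y7.000
G1 X10.000 Y7.000
G1 X10.000 Y22.000
G1 X0.000 Y22.000
G1 X0.000 Y0.000
; layer 2
G0 Z4.400
G0 X0.000 Y0.000
G1 X24.000 Y0.000
G1 X24.000 Y7.000
G1 X10.000 Y7.000
G1 X10.000 Y22.000
G1 X0.000 Y22.000
G1 X0.000 Y0.000
; layer 3
G0 Z6.600
G0 X0.000 Y0.000
G1 X24.000 Y0.000
G1 X24.000 Y7.000
G1 X10.000 Y7.000
G1 X10.000 Y22.000
G1 X0.000 Y22.000
G1 X0.000 Y0.000
; layer 4
G0 Z8.800
G0 X0.000 Y0.000
G1 X24.000 Y0.000
G1 X24.000 Y7.000
G1 X10.000 Y7.000
G1 X10.000 Y22.000
G1 X0.000 Y22.000
G1 X0.000 Y0.000
; layer 5
G0 Z11.000
G0 X0.000 Y0.000
G1 X24.000 Y0.000
G1 X24.000 Y7.000
G1 X10.000 Y7.000
G1 X10.000 Y22.000
G1 X0.000 Y22.000
G1 X0.000 Y0.000
M2 ; end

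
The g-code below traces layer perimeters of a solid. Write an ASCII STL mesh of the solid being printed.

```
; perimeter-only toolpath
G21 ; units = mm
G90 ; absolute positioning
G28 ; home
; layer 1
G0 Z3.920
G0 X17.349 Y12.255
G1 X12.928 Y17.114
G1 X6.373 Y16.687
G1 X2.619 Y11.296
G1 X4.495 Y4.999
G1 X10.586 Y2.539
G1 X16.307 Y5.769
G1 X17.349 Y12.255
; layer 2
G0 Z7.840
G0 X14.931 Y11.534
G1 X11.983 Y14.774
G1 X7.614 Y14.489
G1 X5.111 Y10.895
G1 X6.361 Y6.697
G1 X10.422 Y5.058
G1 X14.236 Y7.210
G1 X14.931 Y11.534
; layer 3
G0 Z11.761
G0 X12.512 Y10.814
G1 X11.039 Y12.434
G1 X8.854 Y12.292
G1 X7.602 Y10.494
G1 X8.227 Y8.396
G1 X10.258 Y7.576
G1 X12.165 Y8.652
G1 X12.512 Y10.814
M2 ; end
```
solid part
  facet normal 0.0000 0.0000 -1.0000
    outer loop
      vertex 5.133 18.885 0.000
      vertex 13.873 19.454 0.000
      vertex 19.768 12.975 0.000
    endloop
  endfacet
  facet normal 0.0000 0.0000 -1.0000
    outer loop
      vertex 0.128 11.696 0.000
      vertex 5.133 18.885 0.000
      vertex 19.768 12.975 0.000
    endloop
  endfacet
  facet normal 0.0000 0.0000 -1.0000
    outer loop
      vertex 2.628 3.301 0.000
      vertex 0.128 11.696 0.000
      vertex 19.768 12.975 0.000
    endloop
  endfacet
  facet normal 0.0000 0.0000 -1.0000
    outer loop
      vertex 10.750 0.021 0.000
      vertex 2.628 3.301 0.000
      vertex 19.768 12.975 0.000
    endloop
  endfacet
  facet normal 0.0000 0.0000 -1.0000
    outer loop
      vertex 18.378 4.327 0.000
      vertex 10.750 0.021 0.000
      vertex 19.768 12.975 0.000
    endloop
  endfacet
  facet normal 0.6398 0.5822 0.5017
    outer loop
      vertex 19.768 12.975 0.000
      vertex 13.873 19.454 0.000
      vertex 10.094 10.094 15.681
    endloop
  endfacet
  facet normal -0.0562 0.8632 0.5017
    outer loop
      vertex 13.873 19.454 0.000
      vertex 5.133 18.885 0.000
      vertex 10.094 10.094 15.681
    endloop
  endfacet
  facet normal -0.7099 0.4943 0.5017
    outer loop
      vertex 5.133 18.885 0.000
      vertex 0.128 11.696 0.000
      vertex 10.094 10.094 15.681
    endloop
  endfacet
  facet normal -0.8291 -0.2469 0.5017
    outer loop
      vertex 0.128 11.696 0.000
      vertex 2.628 3.301 0.000
      vertex 10.094 10.094 15.681
    endloop
  endfacet
  facet normal -0.3239 -0.8021 0.5017
    outer loop
      vertex 2.628 3.301 0.000
      vertex 10.750 0.021 0.000
      vertex 10.094 10.094 15.681
    endloop
  endfacet
  facet normal 0.4252 -0.7533 0.5017
    outer loop
      vertex 10.750 0.021 0.000
      vertex 18.378 4.327 0.000
      vertex 10.094 10.094 15.681
    endloop
  endfacet
  facet normal 0.8541 -0.1373 0.5017
    outer loop
      vertex 18.378 4.327 0.000
      vertex 19.768 12.975 0.000
      vertex 10.094 10.094 15.681
    endloop
  endfacet
endsolid part

The G0 Z moves step by Δz≈3.920 mm. The G1 loops shrink linearly with z, so the solid tapers from its base footprint up to z≈15.7. Closing with a flat bottom cap and the tapered top and triangulating gives 12 facets — a regular 7-sided pyramid, base circumscribed radius ≈ 10.1 mm, apex at z ≈ 15.7 mm.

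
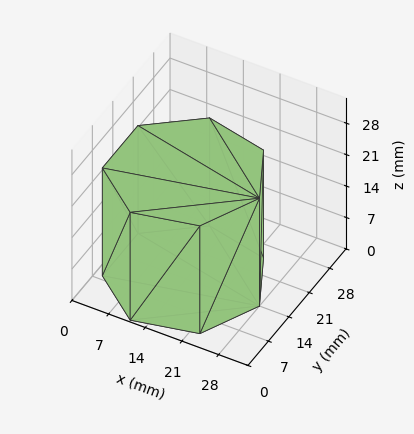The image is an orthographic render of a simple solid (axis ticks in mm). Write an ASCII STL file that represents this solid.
Reading the render: the shape is a regular 7-sided prism (a cylinder approximated with 7 flat sides), circumscribed radius ≈ 14 mm, height ≈ 24 mm (dimensions read to the nearest mm from the axis ticks). For the STL, each face is triangulated and given an outward normal.

solid part
  facet normal 0.0000 0.0000 -1.0000
    outer loop
      vertex 10.9 27.6 0.0
      vertex 22.7 24.9 0.0
      vertex 28.0 14.0 0.0
    endloop
  endfacet
  facet normal 0.0000 0.0000 -1.0000
    outer loop
      vertex 1.4 20.1 0.0
      vertex 10.9 27.6 0.0
      vertex 28.0 14.0 0.0
    endloop
  endfacet
  facet normal 0.0000 0.0000 -1.0000
    outer loop
      vertex 1.4 7.9 0.0
      vertex 1.4 20.1 0.0
      vertex 28.0 14.0 0.0
    endloop
  endfacet
  facet normal 0.0000 0.0000 -1.0000
    outer loop
      vertex 10.9 0.4 0.0
      vertex 1.4 7.9 0.0
      vertex 28.0 14.0 0.0
    endloop
  endfacet
  facet normal 0.0000 0.0000 -1.0000
    outer loop
      vertex 22.7 3.1 0.0
      vertex 10.9 0.4 0.0
      vertex 28.0 14.0 0.0
    endloop
  endfacet
  facet normal 0.0000 0.0000 1.0000
    outer loop
      vertex 28.0 14.0 24.0
      vertex 22.7 24.9 24.0
      vertex 10.9 27.6 24.0
    endloop
  endfacet
  facet normal 0.0000 0.0000 1.0000
    outer loop
      vertex 28.0 14.0 24.0
      vertex 10.9 27.6 24.0
      vertex 1.4 20.1 24.0
    endloop
  endfacet
  facet normal 0.0000 0.0000 1.0000
    outer loop
      vertex 28.0 14.0 24.0
      vertex 1.4 20.1 24.0
      vertex 1.4 7.9 24.0
    endloop
  endfacet
  facet normal 0.0000 0.0000 1.0000
    outer loop
      vertex 28.0 14.0 24.0
      vertex 1.4 7.9 24.0
      vertex 10.9 0.4 24.0
    endloop
  endfacet
  facet normal 0.0000 0.0000 1.0000
    outer loop
      vertex 28.0 14.0 24.0
      vertex 10.9 0.4 24.0
      vertex 22.7 3.1 24.0
    endloop
  endfacet
  facet normal 0.8993 0.4373 0.0000
    outer loop
      vertex 28.0 14.0 0.0
      vertex 22.7 24.9 0.0
      vertex 22.7 24.9 24.0
    endloop
  endfacet
  facet normal 0.8993 0.4373 0.0000
    outer loop
      vertex 28.0 14.0 0.0
      vertex 22.7 24.9 24.0
      vertex 28.0 14.0 24.0
    endloop
  endfacet
  facet normal 0.2230 0.9748 0.0000
    outer loop
      vertex 22.7 24.9 0.0
      vertex 10.9 27.6 0.0
      vertex 10.9 27.6 24.0
    endloop
  endfacet
  facet normal 0.2230 0.9748 0.0000
    outer loop
      vertex 22.7 24.9 0.0
      vertex 10.9 27.6 24.0
      vertex 22.7 24.9 24.0
    endloop
  endfacet
  facet normal -0.6196 0.7849 0.0000
    outer loop
      vertex 10.9 27.6 0.0
      vertex 1.4 20.1 0.0
      vertex 1.4 20.1 24.0
    endloop
  endfacet
  facet normal -0.6196 0.7849 0.0000
    outer loop
      vertex 10.9 27.6 0.0
      vertex 1.4 20.1 24.0
      vertex 10.9 27.6 24.0
    endloop
  endfacet
  facet normal -1.0000 0.0000 0.0000
    outer loop
      vertex 1.4 20.1 0.0
      vertex 1.4 7.9 0.0
      vertex 1.4 7.9 24.0
    endloop
  endfacet
  facet normal -1.0000 0.0000 0.0000
    outer loop
      vertex 1.4 20.1 0.0
      vertex 1.4 7.9 24.0
      vertex 1.4 20.1 24.0
    endloop
  endfacet
  facet normal -0.6196 -0.7849 0.0000
    outer loop
      vertex 1.4 7.9 0.0
      vertex 10.9 0.4 0.0
      vertex 10.9 0.4 24.0
    endloop
  endfacet
  facet normal -0.6196 -0.7849 0.0000
    outer loop
      vertex 1.4 7.9 0.0
      vertex 10.9 0.4 24.0
      vertex 1.4 7.9 24.0
    endloop
  endfacet
  facet normal 0.2230 -0.9748 0.0000
    outer loop
      vertex 10.9 0.4 0.0
      vertex 22.7 3.1 0.0
      vertex 22.7 3.1 24.0
    endloop
  endfacet
  facet normal 0.2230 -0.9748 0.0000
    outer loop
      vertex 10.9 0.4 0.0
      vertex 22.7 3.1 24.0
      vertex 10.9 0.4 24.0
    endloop
  endfacet
  facet normal 0.8993 -0.4373 0.0000
    outer loop
      vertex 22.7 3.1 0.0
      vertex 28.0 14.0 0.0
      vertex 28.0 14.0 24.0
    endloop
  endfacet
  facet normal 0.8993 -0.4373 0.0000
    outer loop
      vertex 22.7 3.1 0.0
      vertex 28.0 14.0 24.0
      vertex 22.7 3.1 24.0
    endloop
  endfacet
endsolid part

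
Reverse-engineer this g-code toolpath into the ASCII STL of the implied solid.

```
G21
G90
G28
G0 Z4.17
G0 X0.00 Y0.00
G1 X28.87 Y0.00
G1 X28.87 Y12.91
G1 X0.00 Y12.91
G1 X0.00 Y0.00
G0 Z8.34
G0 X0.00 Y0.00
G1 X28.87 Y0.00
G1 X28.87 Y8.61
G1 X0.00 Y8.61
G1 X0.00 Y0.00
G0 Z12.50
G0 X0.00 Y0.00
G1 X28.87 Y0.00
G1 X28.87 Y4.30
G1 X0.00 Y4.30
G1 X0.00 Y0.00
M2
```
solid part
  facet normal 0.0000 0.0000 -1.0000
    outer loop
      vertex 28.87 17.22 0.00
      vertex 28.87 0.00 0.00
      vertex 0.00 0.00 0.00
    endloop
  endfacet
  facet normal 0.0000 0.0000 -1.0000
    outer loop
      vertex 0.00 17.22 0.00
      vertex 28.87 17.22 0.00
      vertex 0.00 0.00 0.00
    endloop
  endfacet
  facet normal 0.0000 -1.0000 0.0000
    outer loop
      vertex 0.00 0.00 0.00
      vertex 28.87 0.00 0.00
      vertex 28.87 0.00 16.67
    endloop
  endfacet
  facet normal 0.0000 -1.0000 0.0000
    outer loop
      vertex 0.00 0.00 0.00
      vertex 28.87 0.00 16.67
      vertex 0.00 0.00 16.67
    endloop
  endfacet
  facet normal 0.0000 0.6955 0.7185
    outer loop
      vertex 0.00 0.00 16.67
      vertex 28.87 0.00 16.67
      vertex 28.87 17.22 0.00
    endloop
  endfacet
  facet normal 0.0000 0.6955 0.7185
    outer loop
      vertex 0.00 0.00 16.67
      vertex 28.87 17.22 0.00
      vertex 0.00 17.22 0.00
    endloop
  endfacet
  facet normal -1.0000 0.0000 0.0000
    outer loop
      vertex 0.00 0.00 16.67
      vertex 0.00 17.22 0.00
      vertex 0.00 0.00 0.00
    endloop
  endfacet
  facet normal 1.0000 0.0000 0.0000
    outer loop
      vertex 28.87 0.00 0.00
      vertex 28.87 17.22 0.00
      vertex 28.87 0.00 16.67
    endloop
  endfacet
endsolid part

The G0 Z moves step by Δz≈4.17 mm. The G1 loops shrink linearly with z, so the solid tapers from its base footprint up to z≈16.7. Closing with a flat bottom cap and the tapered top and triangulating gives 8 facets — a wedge (ramp): 28.9 × 17.2 mm base, rising to 16.7 mm along the y=0 edge and sloping linearly to z=0 at y=17.2.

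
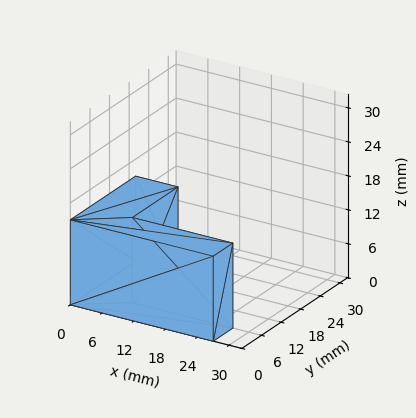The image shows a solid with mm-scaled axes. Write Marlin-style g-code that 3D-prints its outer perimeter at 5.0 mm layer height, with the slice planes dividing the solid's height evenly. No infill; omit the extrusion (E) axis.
Reading the render: the shape is an L-shaped prism: outer 27 × 20 mm, arm thicknesses ≈ 6 mm (horizontal) and 8 mm (vertical), extruded 15 mm in z (dimensions read to the nearest mm from the axis ticks). For the g-code, the solid's height is divided into equal slices at the stated Δz and each level perimeter traced with G1 moves after a G0 lift.

; perimeter-only toolpath
G21 ; units = mm
G90 ; absolute positioning
G28 ; home
; layer 1
G0 Z5.0
G0 X0.0 Y0.0
G1 X27.0 Y0.0
G1 X27.0 Y6.0
G1 X8.0 Y6.0
G1 X8.0 Y20.0
G1 X0.0 Y20.0
G1 X0.0 Y0.0
; layer 2
G0 Z10.0
G0 X0.0 Y0.0
G1 X27.0 Y0.0
G1 X27.0 Y6.0
G1 X8.0 Y6.0
G1 X8.0 Y20.0
G1 X0.0 Y20.0
G1 X0.0 Y0.0
; layer 3
G0 Z15.0
G0 X0.0 Y0.0
G1 X27.0 Y0.0
G1 X27.0 Y6.0
G1 X8.0 Y6.0
G1 X8.0 Y20.0
G1 X0.0 Y20.0
G1 X0.0 Y0.0
M2 ; end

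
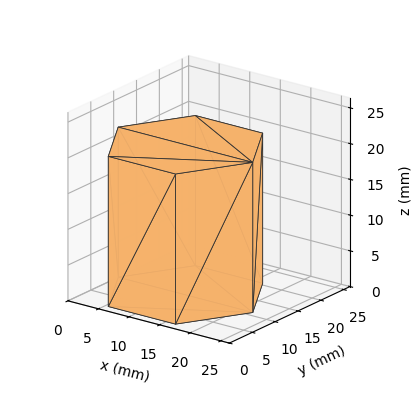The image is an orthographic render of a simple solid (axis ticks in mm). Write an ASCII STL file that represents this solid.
Reading the render: the shape is a regular 6-sided prism (a cylinder approximated with 6 flat sides), circumscribed radius ≈ 11 mm, height ≈ 21 mm (dimensions read to the nearest mm from the axis ticks). For the STL, each face is triangulated and given an outward normal.

solid part
  facet normal 0.0000 0.0000 -1.0000
    outer loop
      vertex 5.50 20.53 0.00
      vertex 16.50 20.53 0.00
      vertex 22.00 11.00 0.00
    endloop
  endfacet
  facet normal 0.0000 0.0000 -1.0000
    outer loop
      vertex 0.00 11.00 0.00
      vertex 5.50 20.53 0.00
      vertex 22.00 11.00 0.00
    endloop
  endfacet
  facet normal 0.0000 0.0000 -1.0000
    outer loop
      vertex 5.50 1.47 0.00
      vertex 0.00 11.00 0.00
      vertex 22.00 11.00 0.00
    endloop
  endfacet
  facet normal 0.0000 0.0000 -1.0000
    outer loop
      vertex 16.50 1.47 0.00
      vertex 5.50 1.47 0.00
      vertex 22.00 11.00 0.00
    endloop
  endfacet
  facet normal 0.0000 0.0000 1.0000
    outer loop
      vertex 22.00 11.00 21.00
      vertex 16.50 20.53 21.00
      vertex 5.50 20.53 21.00
    endloop
  endfacet
  facet normal 0.0000 0.0000 1.0000
    outer loop
      vertex 22.00 11.00 21.00
      vertex 5.50 20.53 21.00
      vertex 0.00 11.00 21.00
    endloop
  endfacet
  facet normal 0.0000 0.0000 1.0000
    outer loop
      vertex 22.00 11.00 21.00
      vertex 0.00 11.00 21.00
      vertex 5.50 1.47 21.00
    endloop
  endfacet
  facet normal 0.0000 0.0000 1.0000
    outer loop
      vertex 22.00 11.00 21.00
      vertex 5.50 1.47 21.00
      vertex 16.50 1.47 21.00
    endloop
  endfacet
  facet normal 0.8661 0.4999 0.0000
    outer loop
      vertex 22.00 11.00 0.00
      vertex 16.50 20.53 0.00
      vertex 16.50 20.53 21.00
    endloop
  endfacet
  facet normal 0.8661 0.4999 0.0000
    outer loop
      vertex 22.00 11.00 0.00
      vertex 16.50 20.53 21.00
      vertex 22.00 11.00 21.00
    endloop
  endfacet
  facet normal 0.0000 1.0000 0.0000
    outer loop
      vertex 16.50 20.53 0.00
      vertex 5.50 20.53 0.00
      vertex 5.50 20.53 21.00
    endloop
  endfacet
  facet normal 0.0000 1.0000 0.0000
    outer loop
      vertex 16.50 20.53 0.00
      vertex 5.50 20.53 21.00
      vertex 16.50 20.53 21.00
    endloop
  endfacet
  facet normal -0.8661 0.4999 0.0000
    outer loop
      vertex 5.50 20.53 0.00
      vertex 0.00 11.00 0.00
      vertex 0.00 11.00 21.00
    endloop
  endfacet
  facet normal -0.8661 0.4999 0.0000
    outer loop
      vertex 5.50 20.53 0.00
      vertex 0.00 11.00 21.00
      vertex 5.50 20.53 21.00
    endloop
  endfacet
  facet normal -0.8661 -0.4999 0.0000
    outer loop
      vertex 0.00 11.00 0.00
      vertex 5.50 1.47 0.00
      vertex 5.50 1.47 21.00
    endloop
  endfacet
  facet normal -0.8661 -0.4999 0.0000
    outer loop
      vertex 0.00 11.00 0.00
      vertex 5.50 1.47 21.00
      vertex 0.00 11.00 21.00
    endloop
  endfacet
  facet normal 0.0000 -1.0000 0.0000
    outer loop
      vertex 5.50 1.47 0.00
      vertex 16.50 1.47 0.00
      vertex 16.50 1.47 21.00
    endloop
  endfacet
  facet normal 0.0000 -1.0000 0.0000
    outer loop
      vertex 5.50 1.47 0.00
      vertex 16.50 1.47 21.00
      vertex 5.50 1.47 21.00
    endloop
  endfacet
  facet normal 0.8661 -0.4999 0.0000
    outer loop
      vertex 16.50 1.47 0.00
      vertex 22.00 11.00 0.00
      vertex 22.00 11.00 21.00
    endloop
  endfacet
  facet normal 0.8661 -0.4999 0.0000
    outer loop
      vertex 16.50 1.47 0.00
      vertex 22.00 11.00 21.00
      vertex 16.50 1.47 21.00
    endloop
  endfacet
endsolid part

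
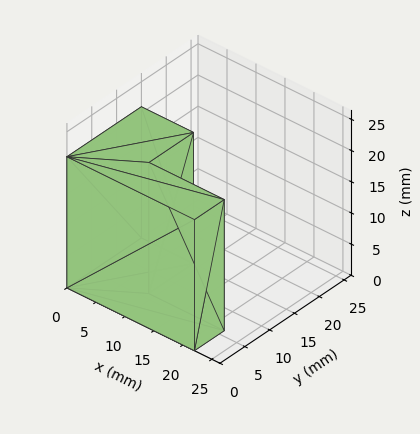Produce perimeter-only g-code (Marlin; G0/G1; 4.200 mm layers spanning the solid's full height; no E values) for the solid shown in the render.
Reading the render: the shape is an L-shaped prism: outer 22 × 15 mm, arm thicknesses ≈ 6 mm (horizontal) and 9 mm (vertical), extruded 21 mm in z (dimensions read to the nearest mm from the axis ticks). For the g-code, the solid's height is divided into equal slices at the stated Δz and each level perimeter traced with G1 moves after a G0 lift.

; perimeter-only toolpath
G21 ; units = mm
G90 ; absolute positioning
G28 ; home
; layer 1
G0 Z4.200
G0 X0.000 Y0.000
G1 X22.000 Y0.000
G1 X22.000 Y6.000
G1 X9.000 Y6.000
G1 X9.000 Y15.000
G1 X0.000 Y15.000
G1 X0.000 Y0.000
; layer 2
G0 Z8.400
G0 X0.000 Y0.000
G1 X22.000 Y0.000
G1 X22.000 Y6.000
G1 X9.000 Y6.000
G1 X9.000 Y15.000
G1 X0.000 Y15.000
G1 X0.000 Y0.000
; layer 3
G0 Z12.600
G0 X0.000 Y0.000
G1 X22.000 Y0.000
G1 X22.000 Y6.000
G1 X9.000 Y6.000
G1 X9.000 Y15.000
G1 X0.000 Y15.000
G1 X0.000 Y0.000
; layer 4
G0 Z16.800
G0 X0.000 Y0.000
G1 X22.000 Y0.000
G1 X22.000 Y6.000
G1 X9.000 Y6.000
G1 X9.000 Y15.000
G1 X0.000 Y15.000
G1 X0.000 Y0.000
; layer 5
G0 Z21.000
G0 X0.000 Y0.000
G1 X22.000 Y0.000
G1 X22.000 Y6.000
G1 X9.000 Y6.000
G1 X9.000 Y15.000
G1 X0.000 Y15.000
G1 X0.000 Y0.000
M2 ; end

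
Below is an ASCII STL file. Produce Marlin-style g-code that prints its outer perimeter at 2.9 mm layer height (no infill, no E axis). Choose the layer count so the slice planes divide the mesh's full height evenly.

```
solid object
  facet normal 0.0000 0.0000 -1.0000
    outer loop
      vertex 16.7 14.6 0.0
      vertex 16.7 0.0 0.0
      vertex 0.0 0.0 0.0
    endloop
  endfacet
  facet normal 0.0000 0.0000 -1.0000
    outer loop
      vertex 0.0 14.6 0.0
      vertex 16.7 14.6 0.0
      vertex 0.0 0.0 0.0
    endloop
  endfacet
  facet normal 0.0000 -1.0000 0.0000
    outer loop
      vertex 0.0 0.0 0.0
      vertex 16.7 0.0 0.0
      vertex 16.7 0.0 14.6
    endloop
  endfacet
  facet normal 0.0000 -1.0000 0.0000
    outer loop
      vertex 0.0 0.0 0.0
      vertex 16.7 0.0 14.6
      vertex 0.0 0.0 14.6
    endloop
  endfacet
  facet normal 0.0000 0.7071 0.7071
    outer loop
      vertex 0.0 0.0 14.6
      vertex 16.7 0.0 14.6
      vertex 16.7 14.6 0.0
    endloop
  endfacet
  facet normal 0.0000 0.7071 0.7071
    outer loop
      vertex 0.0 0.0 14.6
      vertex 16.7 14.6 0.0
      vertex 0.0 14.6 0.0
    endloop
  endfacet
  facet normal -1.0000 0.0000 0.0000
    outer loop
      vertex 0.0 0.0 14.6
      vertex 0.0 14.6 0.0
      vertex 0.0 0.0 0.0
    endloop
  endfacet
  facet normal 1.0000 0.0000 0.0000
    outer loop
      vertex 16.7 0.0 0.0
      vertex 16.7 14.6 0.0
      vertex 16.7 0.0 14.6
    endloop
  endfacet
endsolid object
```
; perimeter-only toolpath
G21 ; units = mm
G90 ; absolute positioning
G28 ; home
; layer 1
G0 Z2.9
G0 X0.0 Y0.0
G1 X16.7 Y0.0
G1 X16.7 Y11.7
G1 X0.0 Y11.7
G1 X0.0 Y0.0
; layer 2
G0 Z5.8
G0 X0.0 Y0.0
G1 X16.7 Y0.0
G1 X16.7 Y8.8
G1 X0.0 Y8.8
G1 X0.0 Y0.0
; layer 3
G0 Z8.8
G0 X0.0 Y0.0
G1 X16.7 Y0.0
G1 X16.7 Y5.8
G1 X0.0 Y5.8
G1 X0.0 Y0.0
; layer 4
G0 Z11.7
G0 X0.0 Y0.0
G1 X16.7 Y0.0
G1 X16.7 Y2.9
G1 X0.0 Y2.9
G1 X0.0 Y0.0
M2 ; end

The solid is a wedge (ramp): 16.7 × 14.6 mm base, rising to 14.6 mm along the y=0 edge and sloping linearly to z=0 at y=14.6. Slicing at Δz = 2.9 mm — 5 equal slices spanning the solid's height, so layer i sits at z = i·h/5 — gives 4 non-empty perimeters. Each is a 4-segment closed polygon; G0 lifts to the layer z and rapids to the start vertex, then G1 traces the edges. The cross-section shrinks linearly with z (the slice at the apex is degenerate and omitted).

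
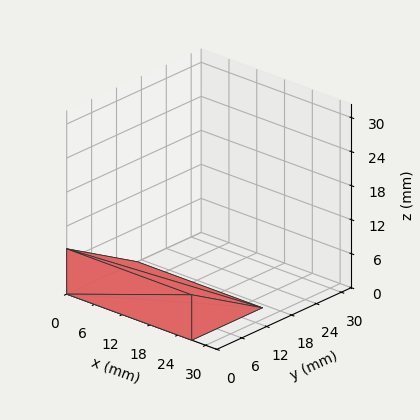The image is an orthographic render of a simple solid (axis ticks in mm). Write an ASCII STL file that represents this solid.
Reading the render: the shape is a wedge (ramp): 27 × 17 mm base, rising to 8 mm along the y=0 edge and sloping linearly to z=0 at y=17 (dimensions read to the nearest mm from the axis ticks). For the STL, each face is triangulated and given an outward normal.

solid part
  facet normal 0.0000 0.0000 -1.0000
    outer loop
      vertex 27.00 17.00 0.00
      vertex 27.00 0.00 0.00
      vertex 0.00 0.00 0.00
    endloop
  endfacet
  facet normal 0.0000 0.0000 -1.0000
    outer loop
      vertex 0.00 17.00 0.00
      vertex 27.00 17.00 0.00
      vertex 0.00 0.00 0.00
    endloop
  endfacet
  facet normal 0.0000 -1.0000 0.0000
    outer loop
      vertex 0.00 0.00 0.00
      vertex 27.00 0.00 0.00
      vertex 27.00 0.00 8.00
    endloop
  endfacet
  facet normal 0.0000 -1.0000 0.0000
    outer loop
      vertex 0.00 0.00 0.00
      vertex 27.00 0.00 8.00
      vertex 0.00 0.00 8.00
    endloop
  endfacet
  facet normal 0.0000 0.4258 0.9048
    outer loop
      vertex 0.00 0.00 8.00
      vertex 27.00 0.00 8.00
      vertex 27.00 17.00 0.00
    endloop
  endfacet
  facet normal 0.0000 0.4258 0.9048
    outer loop
      vertex 0.00 0.00 8.00
      vertex 27.00 17.00 0.00
      vertex 0.00 17.00 0.00
    endloop
  endfacet
  facet normal -1.0000 0.0000 0.0000
    outer loop
      vertex 0.00 0.00 8.00
      vertex 0.00 17.00 0.00
      vertex 0.00 0.00 0.00
    endloop
  endfacet
  facet normal 1.0000 0.0000 0.0000
    outer loop
      vertex 27.00 0.00 0.00
      vertex 27.00 17.00 0.00
      vertex 27.00 0.00 8.00
    endloop
  endfacet
endsolid part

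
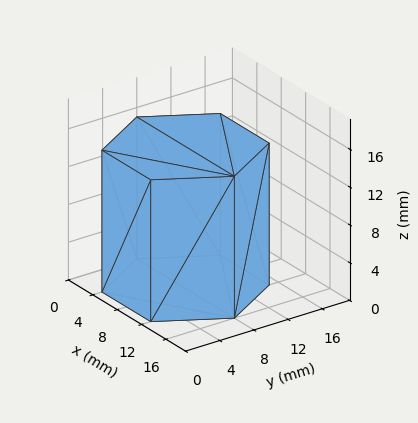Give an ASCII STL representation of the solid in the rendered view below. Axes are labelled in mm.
Reading the render: the shape is a regular 6-sided prism (a cylinder approximated with 6 flat sides), circumscribed radius ≈ 8 mm, height ≈ 15 mm (dimensions read to the nearest mm from the axis ticks). For the STL, each face is triangulated and given an outward normal.

solid part
  facet normal 0.0000 0.0000 -1.0000
    outer loop
      vertex 4.00 14.93 0.00
      vertex 12.00 14.93 0.00
      vertex 16.00 8.00 0.00
    endloop
  endfacet
  facet normal 0.0000 0.0000 -1.0000
    outer loop
      vertex 0.00 8.00 0.00
      vertex 4.00 14.93 0.00
      vertex 16.00 8.00 0.00
    endloop
  endfacet
  facet normal 0.0000 0.0000 -1.0000
    outer loop
      vertex 4.00 1.07 0.00
      vertex 0.00 8.00 0.00
      vertex 16.00 8.00 0.00
    endloop
  endfacet
  facet normal 0.0000 0.0000 -1.0000
    outer loop
      vertex 12.00 1.07 0.00
      vertex 4.00 1.07 0.00
      vertex 16.00 8.00 0.00
    endloop
  endfacet
  facet normal 0.0000 0.0000 1.0000
    outer loop
      vertex 16.00 8.00 15.00
      vertex 12.00 14.93 15.00
      vertex 4.00 14.93 15.00
    endloop
  endfacet
  facet normal 0.0000 0.0000 1.0000
    outer loop
      vertex 16.00 8.00 15.00
      vertex 4.00 14.93 15.00
      vertex 0.00 8.00 15.00
    endloop
  endfacet
  facet normal 0.0000 0.0000 1.0000
    outer loop
      vertex 16.00 8.00 15.00
      vertex 0.00 8.00 15.00
      vertex 4.00 1.07 15.00
    endloop
  endfacet
  facet normal 0.0000 0.0000 1.0000
    outer loop
      vertex 16.00 8.00 15.00
      vertex 4.00 1.07 15.00
      vertex 12.00 1.07 15.00
    endloop
  endfacet
  facet normal 0.8661 0.4999 0.0000
    outer loop
      vertex 16.00 8.00 0.00
      vertex 12.00 14.93 0.00
      vertex 12.00 14.93 15.00
    endloop
  endfacet
  facet normal 0.8661 0.4999 0.0000
    outer loop
      vertex 16.00 8.00 0.00
      vertex 12.00 14.93 15.00
      vertex 16.00 8.00 15.00
    endloop
  endfacet
  facet normal 0.0000 1.0000 0.0000
    outer loop
      vertex 12.00 14.93 0.00
      vertex 4.00 14.93 0.00
      vertex 4.00 14.93 15.00
    endloop
  endfacet
  facet normal 0.0000 1.0000 0.0000
    outer loop
      vertex 12.00 14.93 0.00
      vertex 4.00 14.93 15.00
      vertex 12.00 14.93 15.00
    endloop
  endfacet
  facet normal -0.8661 0.4999 0.0000
    outer loop
      vertex 4.00 14.93 0.00
      vertex 0.00 8.00 0.00
      vertex 0.00 8.00 15.00
    endloop
  endfacet
  facet normal -0.8661 0.4999 0.0000
    outer loop
      vertex 4.00 14.93 0.00
      vertex 0.00 8.00 15.00
      vertex 4.00 14.93 15.00
    endloop
  endfacet
  facet normal -0.8661 -0.4999 0.0000
    outer loop
      vertex 0.00 8.00 0.00
      vertex 4.00 1.07 0.00
      vertex 4.00 1.07 15.00
    endloop
  endfacet
  facet normal -0.8661 -0.4999 0.0000
    outer loop
      vertex 0.00 8.00 0.00
      vertex 4.00 1.07 15.00
      vertex 0.00 8.00 15.00
    endloop
  endfacet
  facet normal 0.0000 -1.0000 0.0000
    outer loop
      vertex 4.00 1.07 0.00
      vertex 12.00 1.07 0.00
      vertex 12.00 1.07 15.00
    endloop
  endfacet
  facet normal 0.0000 -1.0000 0.0000
    outer loop
      vertex 4.00 1.07 0.00
      vertex 12.00 1.07 15.00
      vertex 4.00 1.07 15.00
    endloop
  endfacet
  facet normal 0.8661 -0.4999 0.0000
    outer loop
      vertex 12.00 1.07 0.00
      vertex 16.00 8.00 0.00
      vertex 16.00 8.00 15.00
    endloop
  endfacet
  facet normal 0.8661 -0.4999 0.0000
    outer loop
      vertex 12.00 1.07 0.00
      vertex 16.00 8.00 15.00
      vertex 12.00 1.07 15.00
    endloop
  endfacet
endsolid part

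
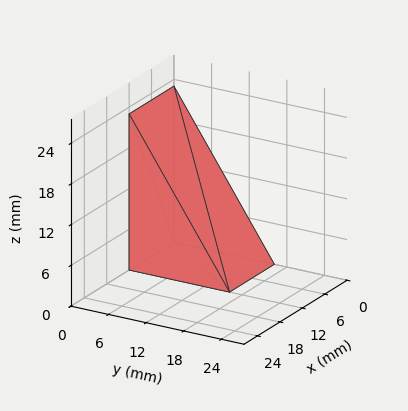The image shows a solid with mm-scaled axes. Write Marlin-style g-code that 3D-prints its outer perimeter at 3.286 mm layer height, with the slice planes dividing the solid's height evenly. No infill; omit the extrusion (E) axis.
Reading the render: the shape is a wedge (ramp): 12 × 16 mm base, rising to 23 mm along the y=0 edge and sloping linearly to z=0 at y=16 (dimensions read to the nearest mm from the axis ticks). For the g-code, the solid's height is divided into equal slices at the stated Δz and each level perimeter traced with G1 moves after a G0 lift.

; perimeter-only toolpath
G21 ; units = mm
G90 ; absolute positioning
G28 ; home
; layer 1
G0 Z3.286
G0 X0.000 Y0.000
G1 X12.000 Y0.000
G1 X12.000 Y13.714
G1 X0.000 Y13.714
G1 X0.000 Y0.000
; layer 2
G0 Z6.571
G0 X0.000 Y0.000
G1 X12.000 Y0.000
G1 X12.000 Y11.429
G1 X0.000 Y11.429
G1 X0.000 Y0.000
; layer 3
G0 Z9.857
G0 X0.000 Y0.000
G1 X12.000 Y0.000
G1 X12.000 Y9.143
G1 X0.000 Y9.143
G1 X0.000 Y0.000
; layer 4
G0 Z13.143
G0 X0.000 Y0.000
G1 X12.000 Y0.000
G1 X12.000 Y6.857
G1 X0.000 Y6.857
G1 X0.000 Y0.000
; layer 5
G0 Z16.429
G0 X0.000 Y0.000
G1 X12.000 Y0.000
G1 X12.000 Y4.571
G1 X0.000 Y4.571
G1 X0.000 Y0.000
; layer 6
G0 Z19.714
G0 X0.000 Y0.000
G1 X12.000 Y0.000
G1 X12.000 Y2.286
G1 X0.000 Y2.286
G1 X0.000 Y0.000
M2 ; end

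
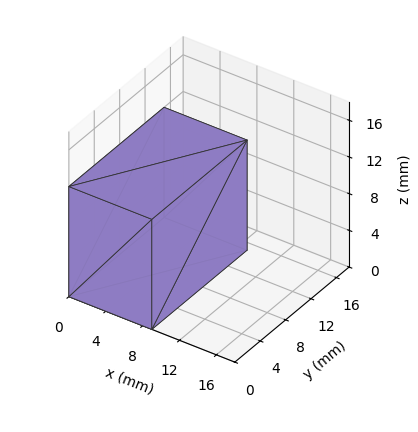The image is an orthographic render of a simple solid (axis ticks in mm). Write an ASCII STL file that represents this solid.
Reading the render: the shape is a rectangular box, roughly 9 × 15 mm footprint and 12 mm tall (dimensions read to the nearest mm from the axis ticks). For the STL, each face is triangulated and given an outward normal.

solid part
  facet normal 0.0000 0.0000 -1.0000
    outer loop
      vertex 9.0 15.0 0.0
      vertex 9.0 0.0 0.0
      vertex 0.0 0.0 0.0
    endloop
  endfacet
  facet normal 0.0000 0.0000 -1.0000
    outer loop
      vertex 0.0 15.0 0.0
      vertex 9.0 15.0 0.0
      vertex 0.0 0.0 0.0
    endloop
  endfacet
  facet normal 0.0000 0.0000 1.0000
    outer loop
      vertex 0.0 0.0 12.0
      vertex 9.0 0.0 12.0
      vertex 9.0 15.0 12.0
    endloop
  endfacet
  facet normal 0.0000 0.0000 1.0000
    outer loop
      vertex 0.0 0.0 12.0
      vertex 9.0 15.0 12.0
      vertex 0.0 15.0 12.0
    endloop
  endfacet
  facet normal 0.0000 -1.0000 0.0000
    outer loop
      vertex 0.0 0.0 0.0
      vertex 9.0 0.0 0.0
      vertex 9.0 0.0 12.0
    endloop
  endfacet
  facet normal 0.0000 -1.0000 0.0000
    outer loop
      vertex 0.0 0.0 0.0
      vertex 9.0 0.0 12.0
      vertex 0.0 0.0 12.0
    endloop
  endfacet
  facet normal 0.0000 1.0000 0.0000
    outer loop
      vertex 9.0 15.0 12.0
      vertex 9.0 15.0 0.0
      vertex 0.0 15.0 0.0
    endloop
  endfacet
  facet normal 0.0000 1.0000 0.0000
    outer loop
      vertex 0.0 15.0 12.0
      vertex 9.0 15.0 12.0
      vertex 0.0 15.0 0.0
    endloop
  endfacet
  facet normal -1.0000 0.0000 0.0000
    outer loop
      vertex 0.0 15.0 12.0
      vertex 0.0 15.0 0.0
      vertex 0.0 0.0 0.0
    endloop
  endfacet
  facet normal -1.0000 0.0000 0.0000
    outer loop
      vertex 0.0 0.0 12.0
      vertex 0.0 15.0 12.0
      vertex 0.0 0.0 0.0
    endloop
  endfacet
  facet normal 1.0000 0.0000 0.0000
    outer loop
      vertex 9.0 0.0 0.0
      vertex 9.0 15.0 0.0
      vertex 9.0 15.0 12.0
    endloop
  endfacet
  facet normal 1.0000 0.0000 0.0000
    outer loop
      vertex 9.0 0.0 0.0
      vertex 9.0 15.0 12.0
      vertex 9.0 0.0 12.0
    endloop
  endfacet
endsolid part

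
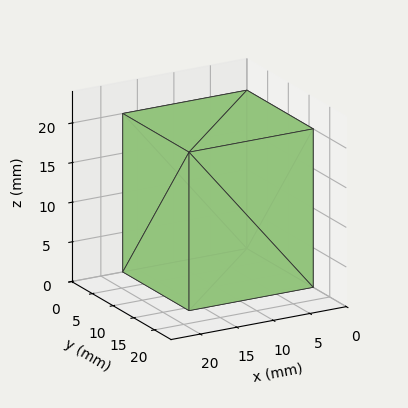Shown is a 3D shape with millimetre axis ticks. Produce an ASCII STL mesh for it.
Reading the render: the shape is a rectangular box, roughly 17 × 16 mm footprint and 20 mm tall (dimensions read to the nearest mm from the axis ticks). For the STL, each face is triangulated and given an outward normal.

solid part
  facet normal 0.0000 0.0000 -1.0000
    outer loop
      vertex 17.000 16.000 0.000
      vertex 17.000 0.000 0.000
      vertex 0.000 0.000 0.000
    endloop
  endfacet
  facet normal 0.0000 0.0000 -1.0000
    outer loop
      vertex 0.000 16.000 0.000
      vertex 17.000 16.000 0.000
      vertex 0.000 0.000 0.000
    endloop
  endfacet
  facet normal 0.0000 0.0000 1.0000
    outer loop
      vertex 0.000 0.000 20.000
      vertex 17.000 0.000 20.000
      vertex 17.000 16.000 20.000
    endloop
  endfacet
  facet normal 0.0000 0.0000 1.0000
    outer loop
      vertex 0.000 0.000 20.000
      vertex 17.000 16.000 20.000
      vertex 0.000 16.000 20.000
    endloop
  endfacet
  facet normal 0.0000 -1.0000 0.0000
    outer loop
      vertex 0.000 0.000 0.000
      vertex 17.000 0.000 0.000
      vertex 17.000 0.000 20.000
    endloop
  endfacet
  facet normal 0.0000 -1.0000 0.0000
    outer loop
      vertex 0.000 0.000 0.000
      vertex 17.000 0.000 20.000
      vertex 0.000 0.000 20.000
    endloop
  endfacet
  facet normal 0.0000 1.0000 0.0000
    outer loop
      vertex 17.000 16.000 20.000
      vertex 17.000 16.000 0.000
      vertex 0.000 16.000 0.000
    endloop
  endfacet
  facet normal 0.0000 1.0000 0.0000
    outer loop
      vertex 0.000 16.000 20.000
      vertex 17.000 16.000 20.000
      vertex 0.000 16.000 0.000
    endloop
  endfacet
  facet normal -1.0000 0.0000 0.0000
    outer loop
      vertex 0.000 16.000 20.000
      vertex 0.000 16.000 0.000
      vertex 0.000 0.000 0.000
    endloop
  endfacet
  facet normal -1.0000 0.0000 0.0000
    outer loop
      vertex 0.000 0.000 20.000
      vertex 0.000 16.000 20.000
      vertex 0.000 0.000 0.000
    endloop
  endfacet
  facet normal 1.0000 0.0000 0.0000
    outer loop
      vertex 17.000 0.000 0.000
      vertex 17.000 16.000 0.000
      vertex 17.000 16.000 20.000
    endloop
  endfacet
  facet normal 1.0000 0.0000 0.0000
    outer loop
      vertex 17.000 0.000 0.000
      vertex 17.000 16.000 20.000
      vertex 17.000 0.000 20.000
    endloop
  endfacet
endsolid part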